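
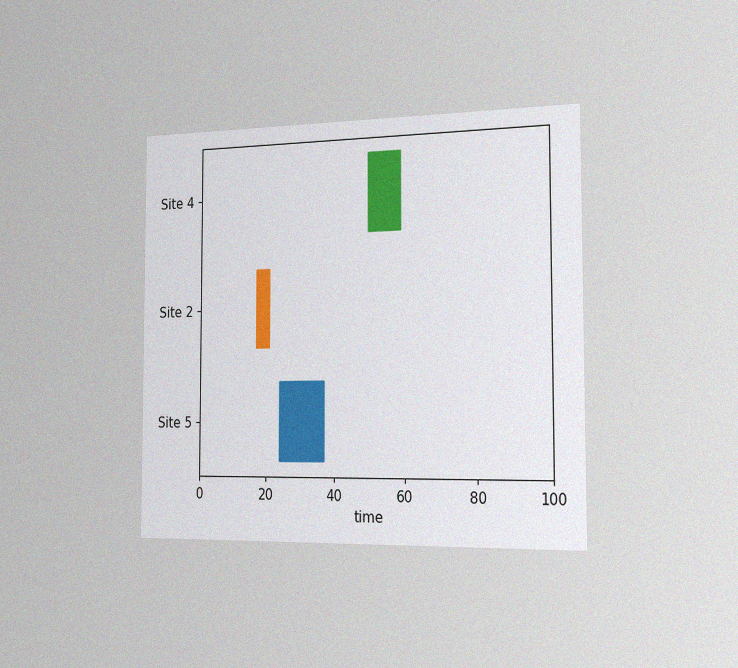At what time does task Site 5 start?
24

The chart is viewed slightly from the right, with some photo noise. The Site 5 bar begins at t=24.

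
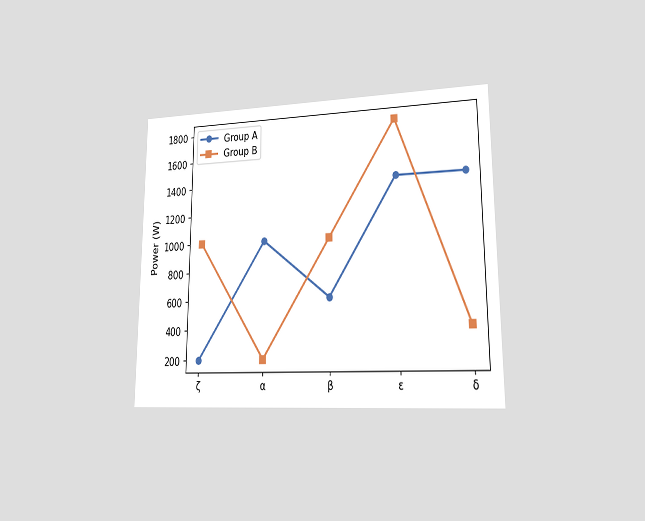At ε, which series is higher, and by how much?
Group B, by 400W

The chart is viewed at a slight angle. At ε, Group B sits above the other line by 400W.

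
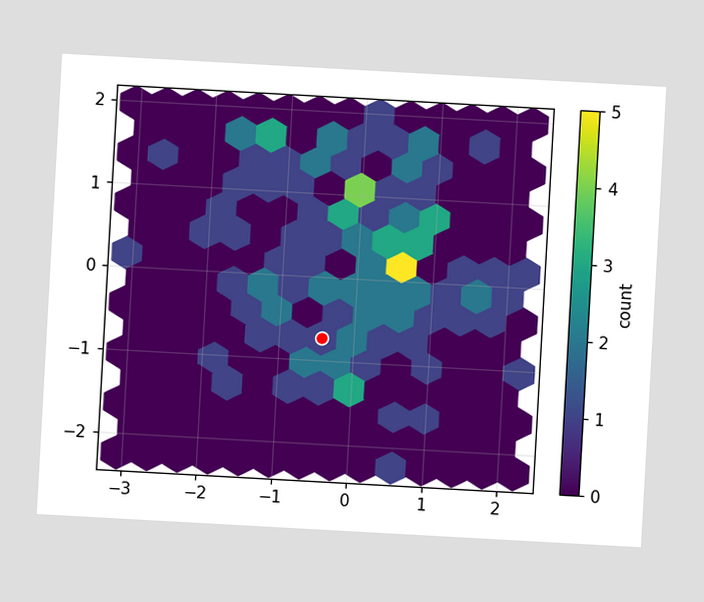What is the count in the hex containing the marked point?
The chart is tilted about 3° clockwise. The marked hex reads 1 on the colorbar.

1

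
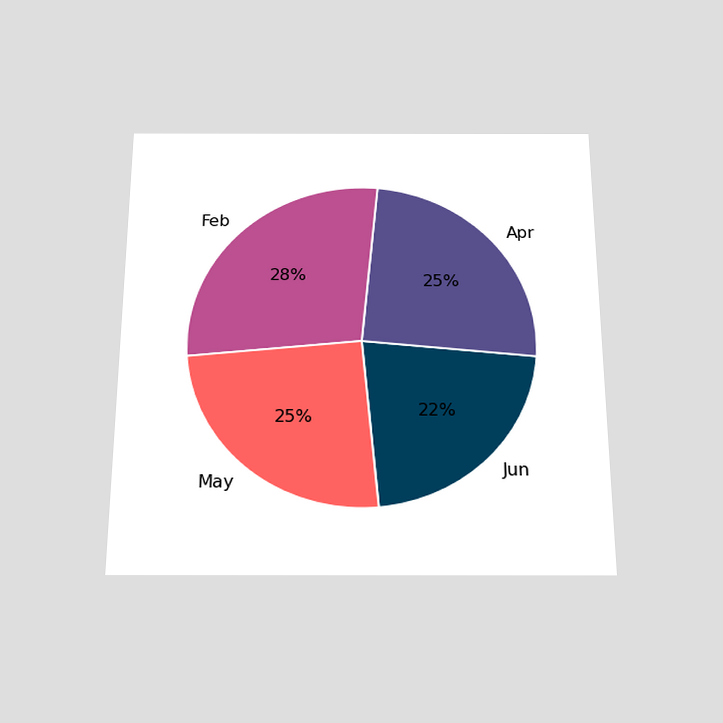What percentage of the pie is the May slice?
25%

The chart is viewed slightly from below. The May slice takes up 25% of the pie.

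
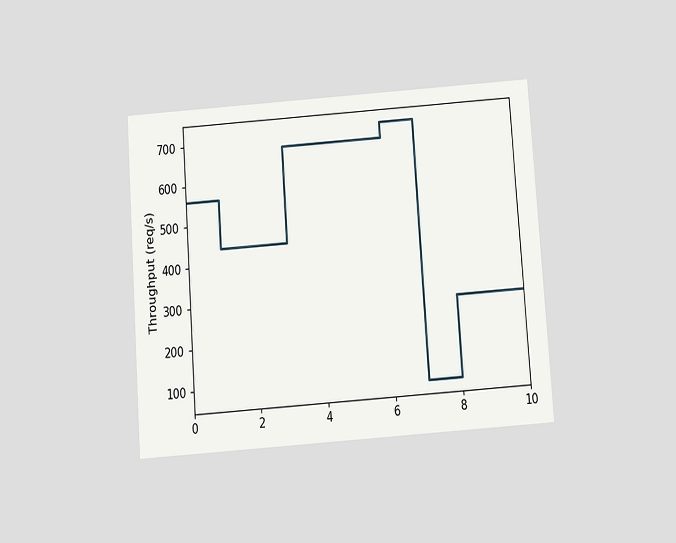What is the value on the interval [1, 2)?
440req/s

The chart is tilted about 4° counter-clockwise and viewed slightly from below. On [1, 2) the step sits at 440req/s.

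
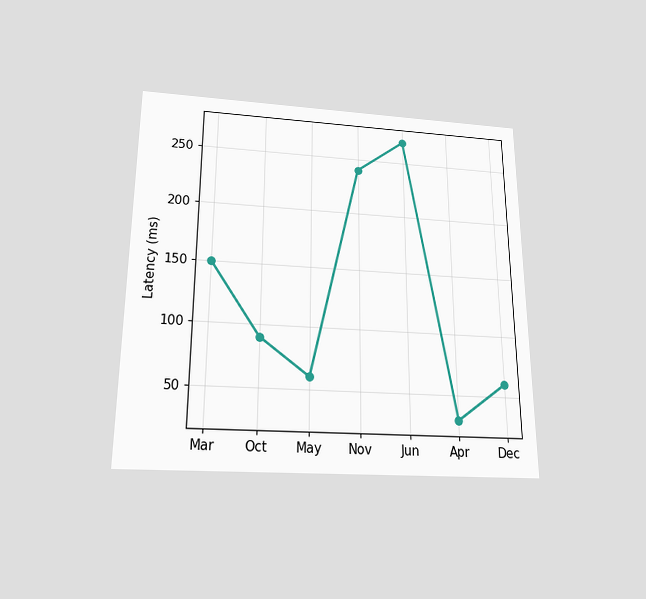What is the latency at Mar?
150ms

The chart is viewed slightly from below. At Mar, the line is at 150ms.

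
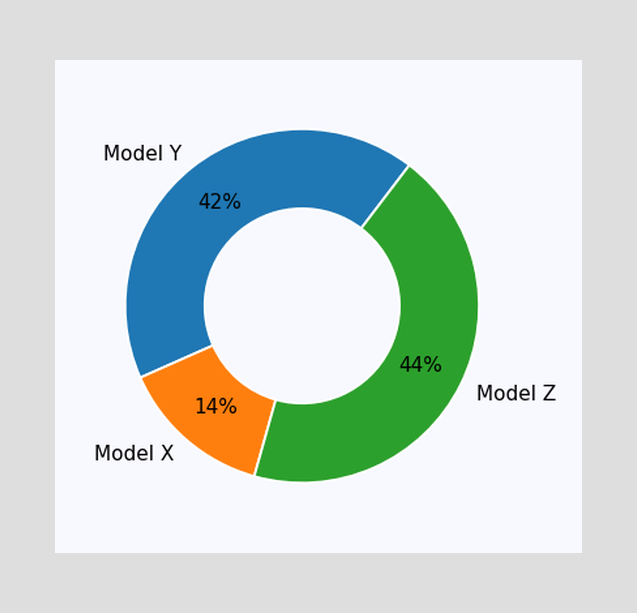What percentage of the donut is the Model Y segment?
42%

The Model Y segment takes up 42% of the ring.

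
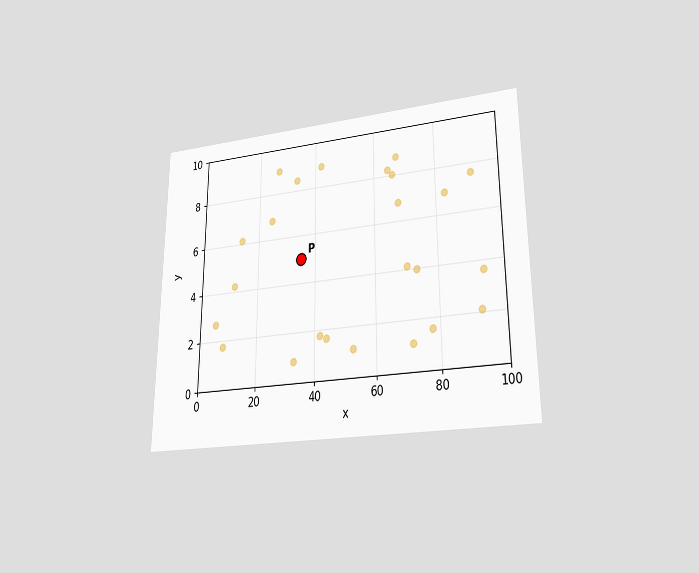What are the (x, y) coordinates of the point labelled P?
(35, 5)

The chart is viewed at a slight angle. Following the gridlines from P to each axis, P sits at (35, 5).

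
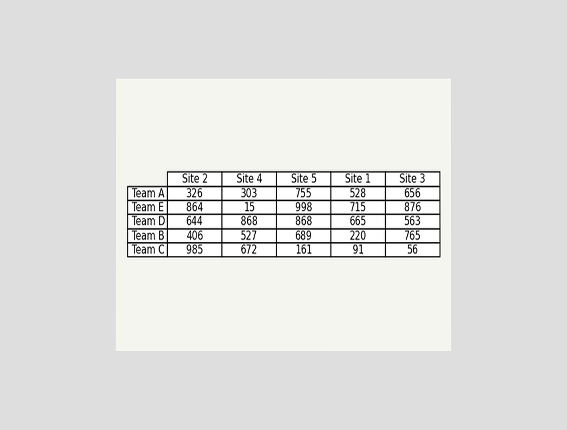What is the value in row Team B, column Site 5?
689

The chart is viewed at a slight angle. The (Team B, Site 5) cell reads 689.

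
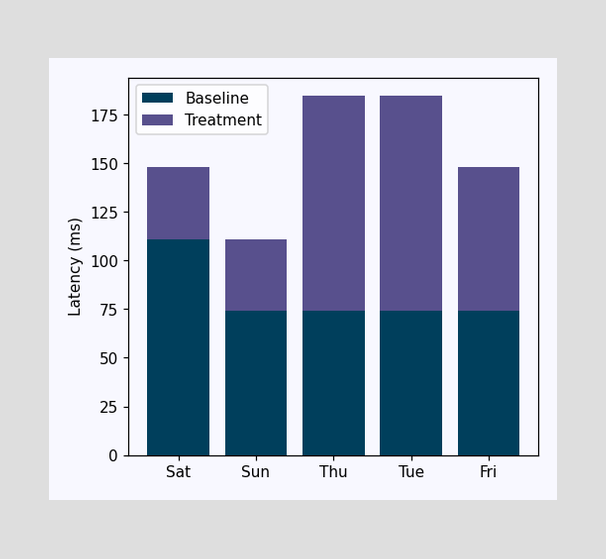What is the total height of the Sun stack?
111ms

The Sun stack's top reaches 111ms on the y-axis.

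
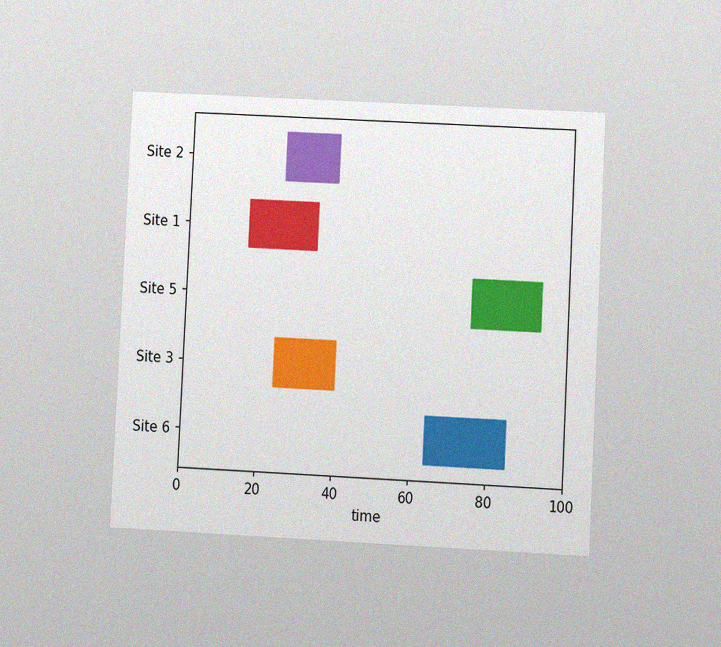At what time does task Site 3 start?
The chart is tilted about 3° clockwise and viewed at a slight angle, with some photo noise. The Site 3 bar begins at t=24.

24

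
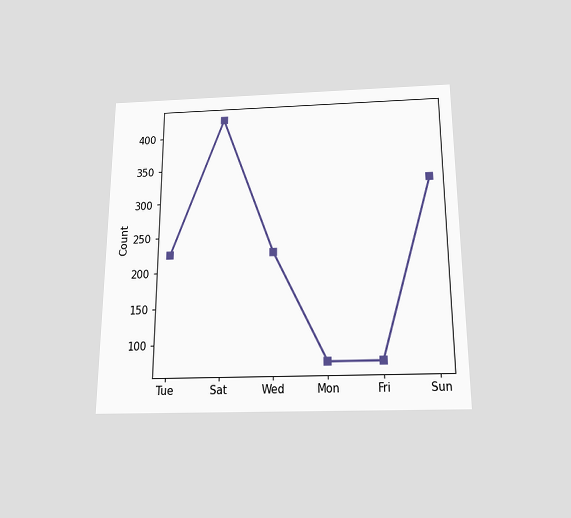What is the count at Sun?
325

The chart is viewed slightly from below. At Sun, the line is at 325.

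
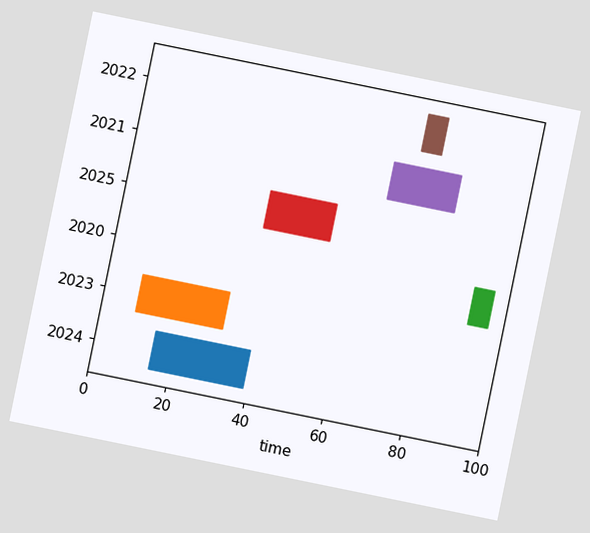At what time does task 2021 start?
65

The chart is tilted about 12° clockwise. The 2021 bar begins at t=65.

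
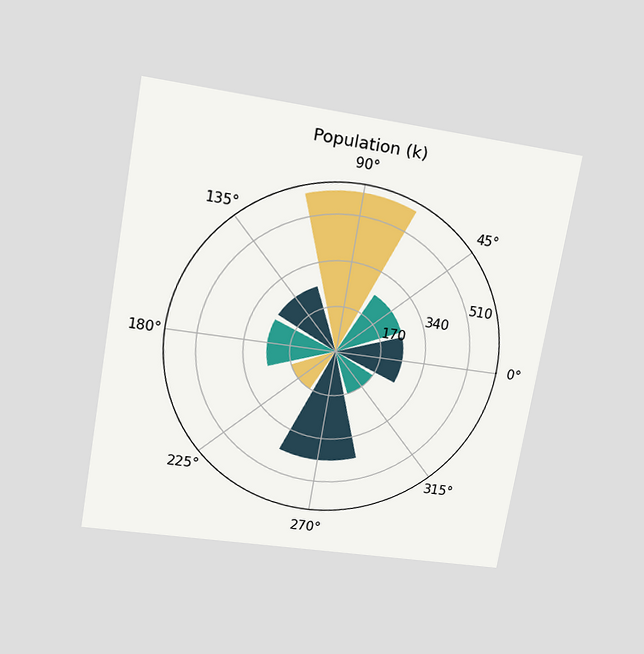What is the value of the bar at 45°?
The chart is tilted about 10° clockwise and viewed at a slight angle. The bar at 45° reaches 255k on the radial axis.

255k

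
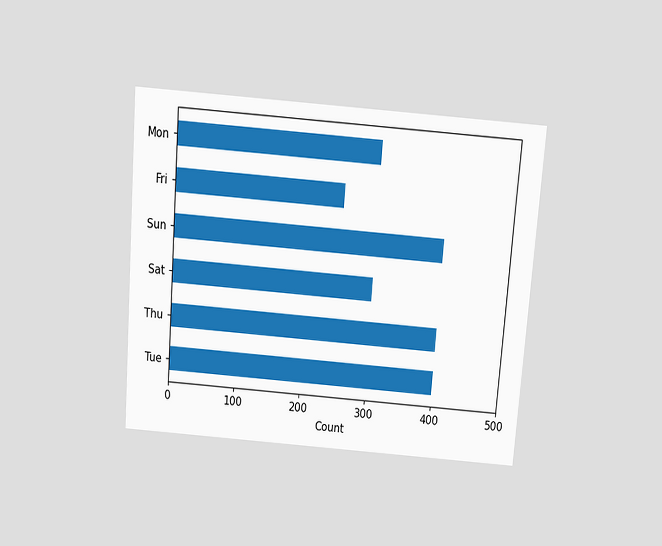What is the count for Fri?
The chart is tilted about 4° clockwise and viewed slightly from above. Reading along the chart's x-axis, the Fri bar reaches 250.

250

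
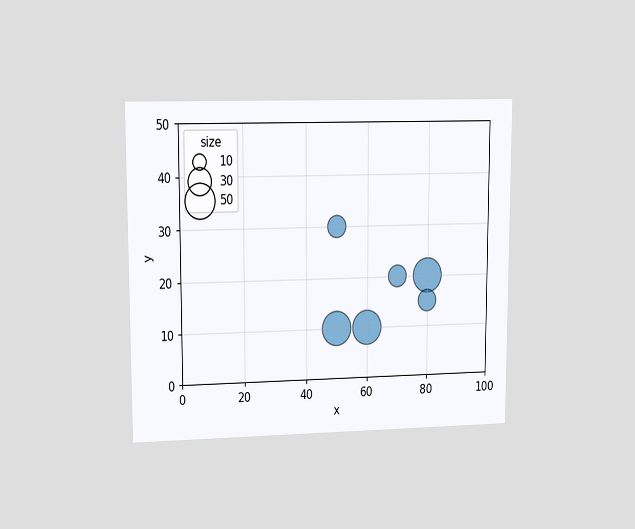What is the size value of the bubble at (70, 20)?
20

The chart is viewed at a slight angle. Matching the bubble at (70, 20) against the size legend gives 20.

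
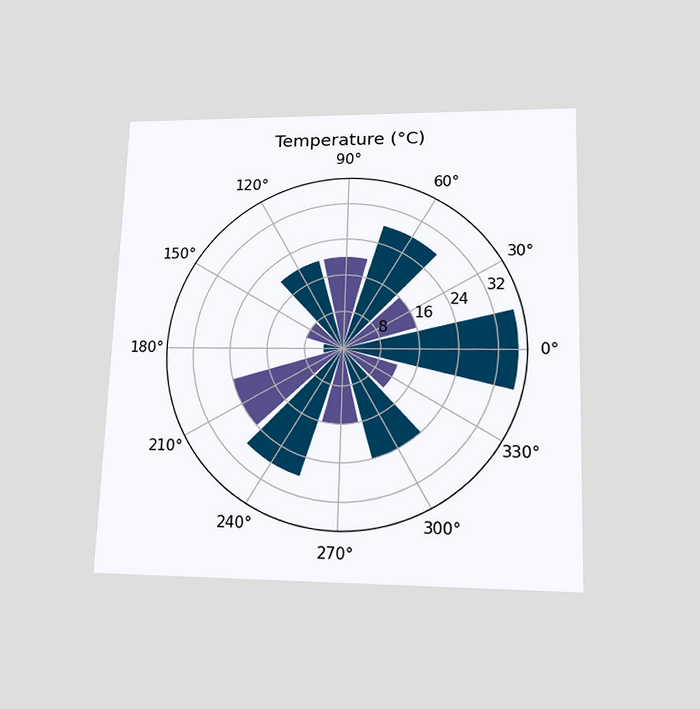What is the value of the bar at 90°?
20°C

The chart is viewed slightly from below. The bar at 90° reaches 20°C on the radial axis.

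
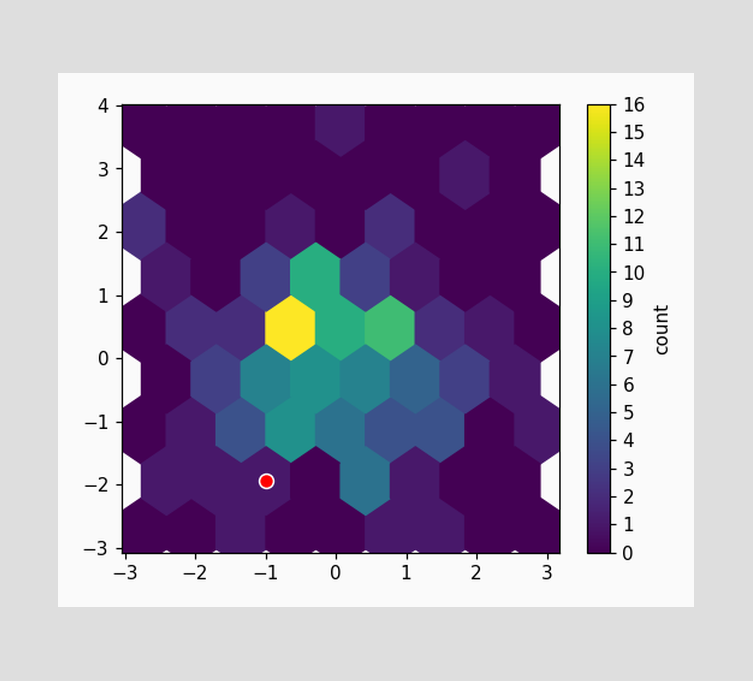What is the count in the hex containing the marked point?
1

The marked hex reads 1 on the colorbar.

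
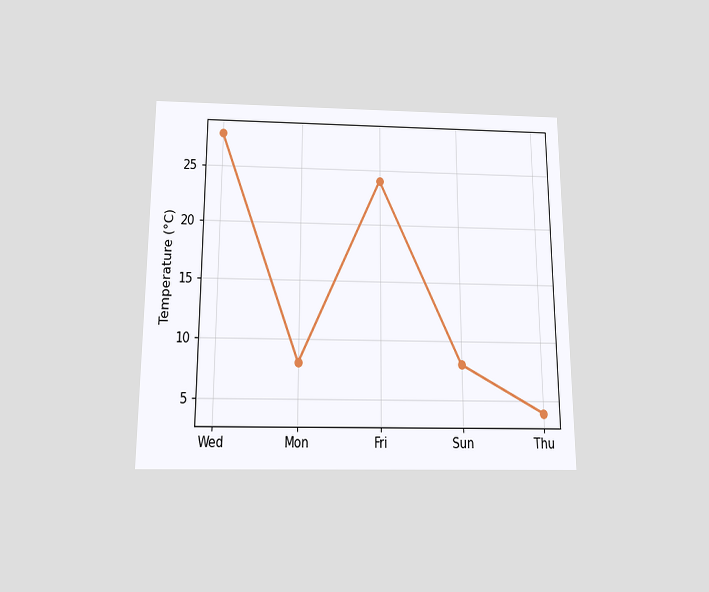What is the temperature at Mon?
The chart is viewed slightly from below. At Mon, the line is at 8°C.

8°C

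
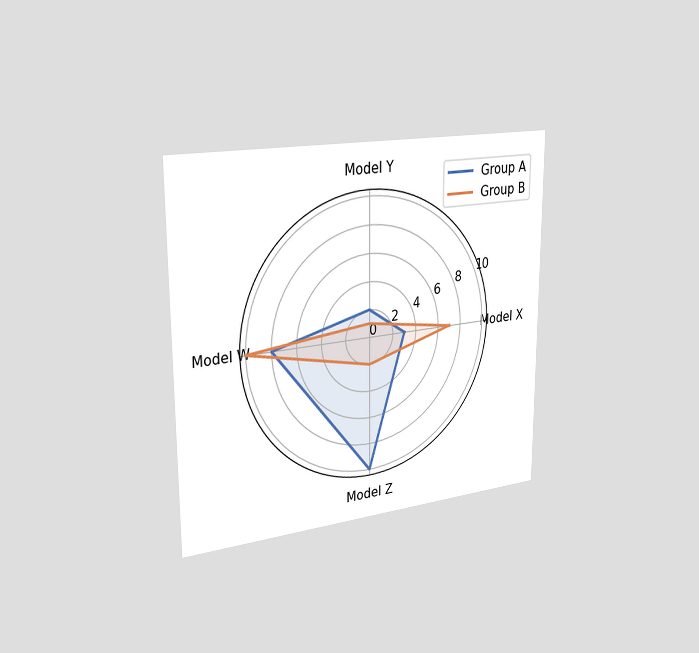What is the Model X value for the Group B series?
The chart is viewed slightly from the left. On the Model X axis, Group B reaches 7.

7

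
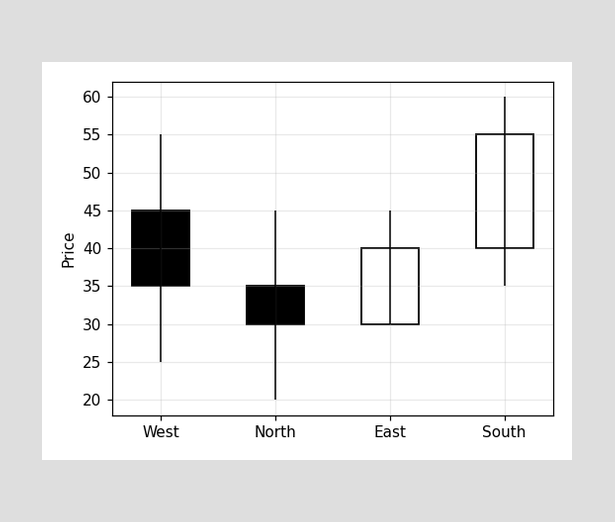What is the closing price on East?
40

The East candle closes at 40.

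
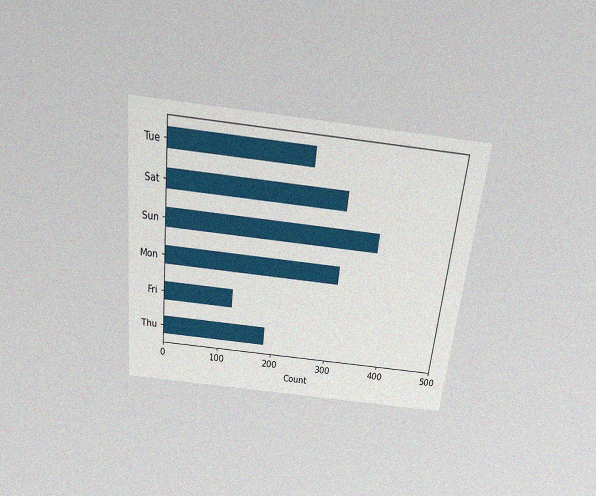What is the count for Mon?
310

The chart is tilted about 6° clockwise and viewed slightly from above, with some photo noise. Reading along the chart's x-axis, the Mon bar reaches 310.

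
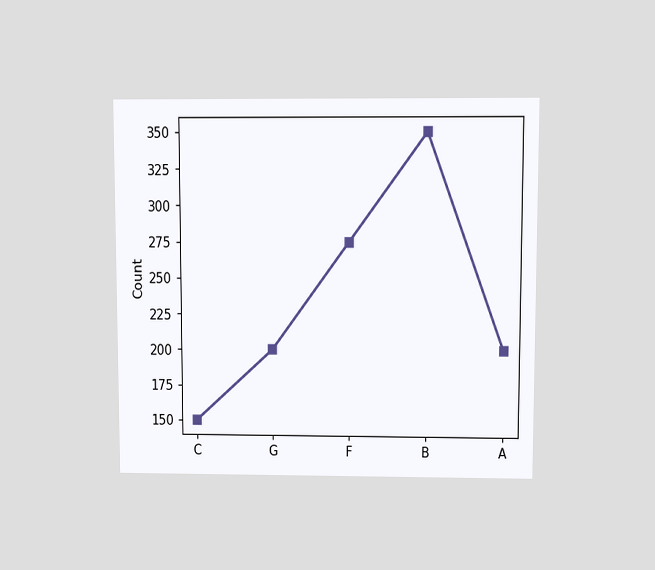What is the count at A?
200

The chart is viewed slightly from above. At A, the line is at 200.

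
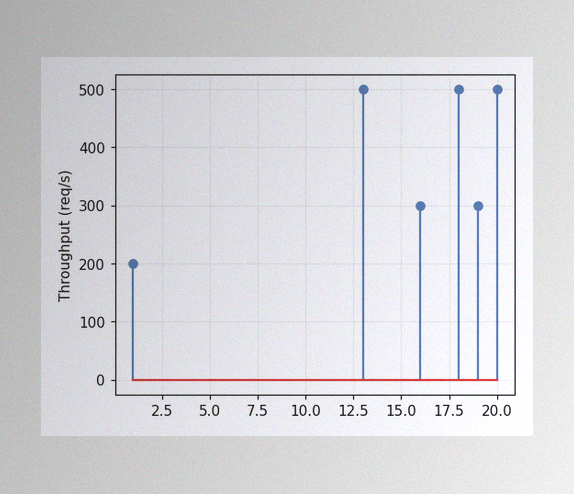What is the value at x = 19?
300req/s

The image has some photo noise and uneven lighting. The stem at x=19 reaches 300req/s.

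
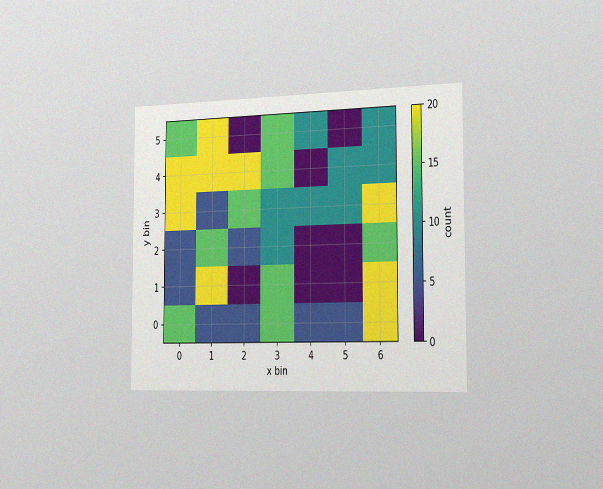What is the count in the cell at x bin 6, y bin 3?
20

The chart is viewed slightly from the right, with some photo noise. Matching the cell (6, 3) against the colorbar gives 20.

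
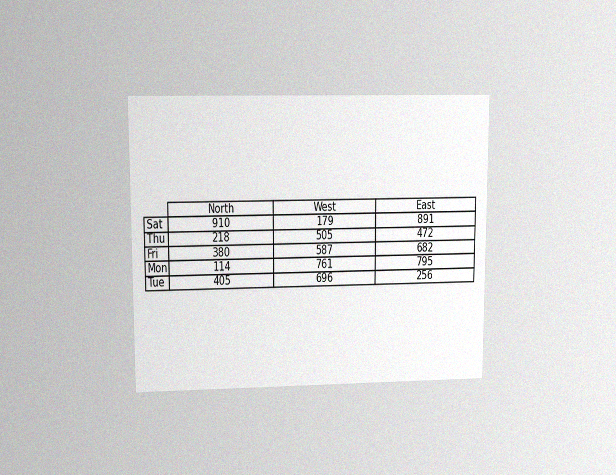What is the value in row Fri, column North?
380

The chart is viewed at a slight angle, with some photo noise. The (Fri, North) cell reads 380.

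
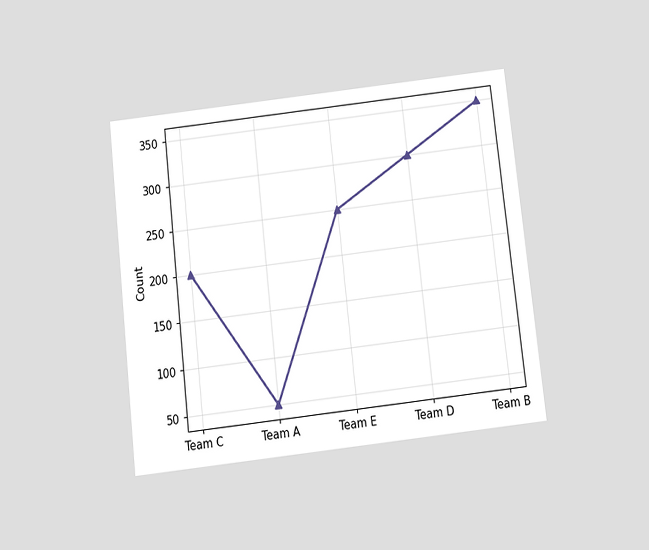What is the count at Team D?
The chart is tilted about 6° counter-clockwise and viewed slightly from below. At Team D, the line is at 300.

300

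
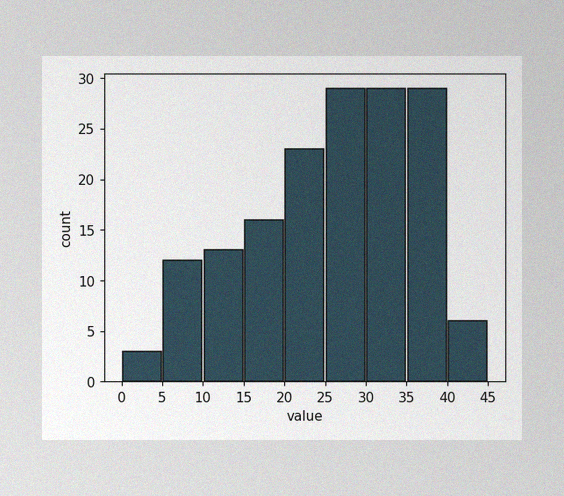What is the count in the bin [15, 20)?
16

The image has some photo noise and uneven lighting. The [15, 20) bin has height 16.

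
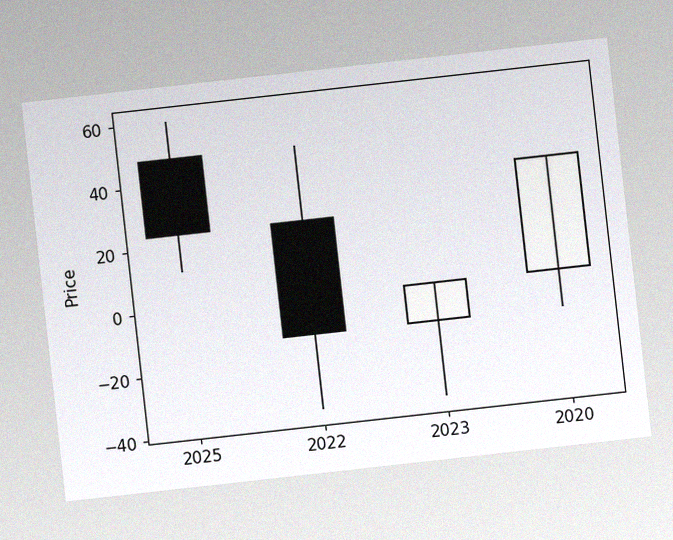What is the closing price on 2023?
The chart is tilted about 6° counter-clockwise, with some photo noise. The 2023 candle closes at 0.

0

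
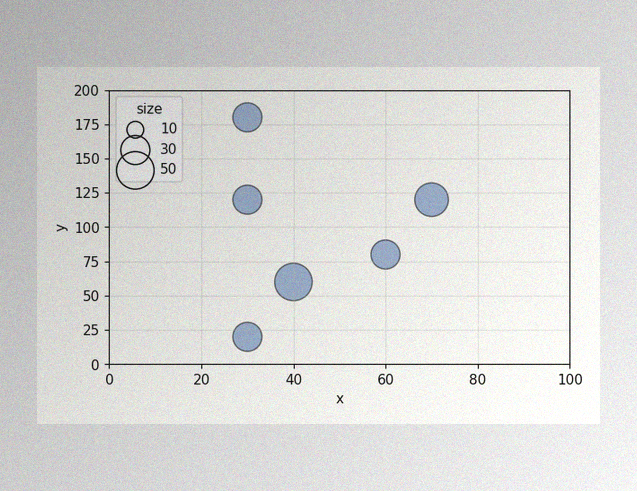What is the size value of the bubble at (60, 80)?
The image has some photo noise and uneven lighting. Matching the bubble at (60, 80) against the size legend gives 30.

30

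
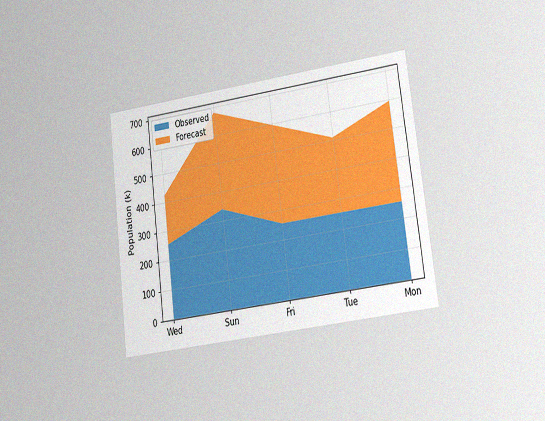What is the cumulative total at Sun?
The chart is tilted about 7° counter-clockwise and viewed at a slight angle, with some photo noise. The stacked total at Sun reaches 680k.

680k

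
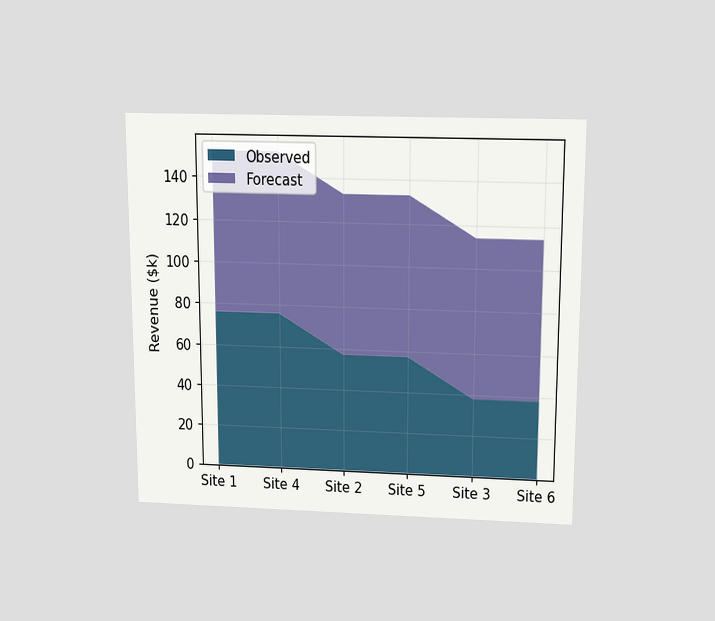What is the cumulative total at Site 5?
The chart is viewed slightly from above. The stacked total at Site 5 reaches $133k.

$133k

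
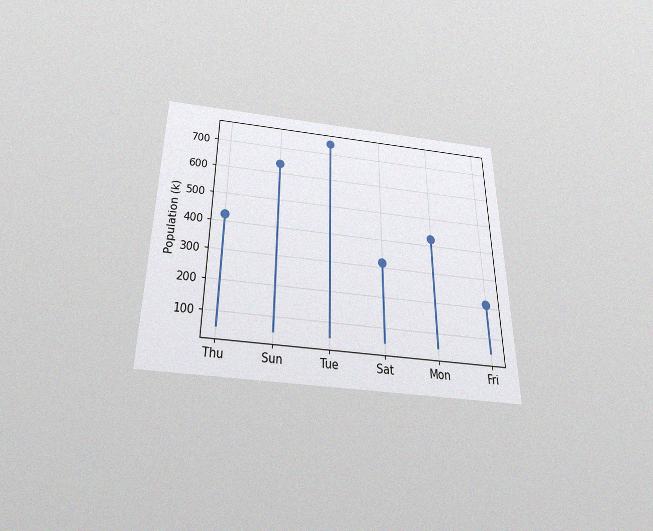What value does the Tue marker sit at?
742k

The chart is viewed slightly from below, with some photo noise. The Tue marker sits at 742k.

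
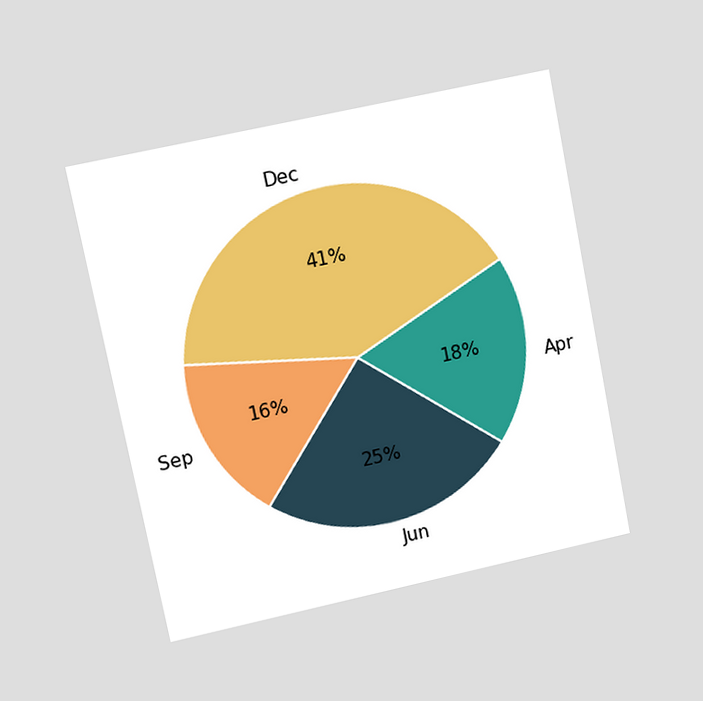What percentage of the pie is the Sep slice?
The chart is tilted about 11° counter-clockwise and viewed at a slight angle. The Sep slice takes up 16% of the pie.

16%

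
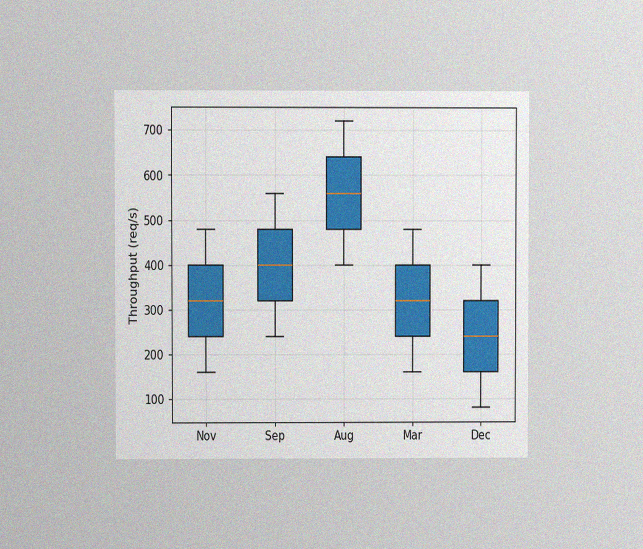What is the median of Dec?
240req/s

The chart is viewed at a slight angle, with some photo noise. The median line in the Dec box sits at 240req/s.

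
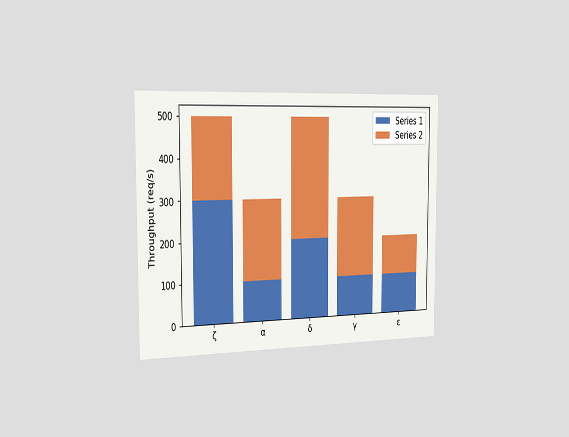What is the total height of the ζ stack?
The chart is viewed slightly from the left. The ζ stack's top reaches 500req/s on the y-axis.

500req/s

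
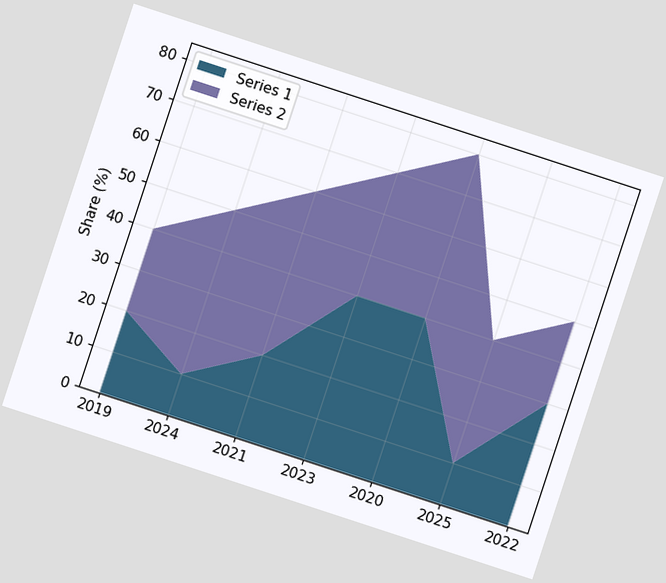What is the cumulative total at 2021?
The chart is tilted about 18° clockwise. The stacked total at 2021 reaches 60%.

60%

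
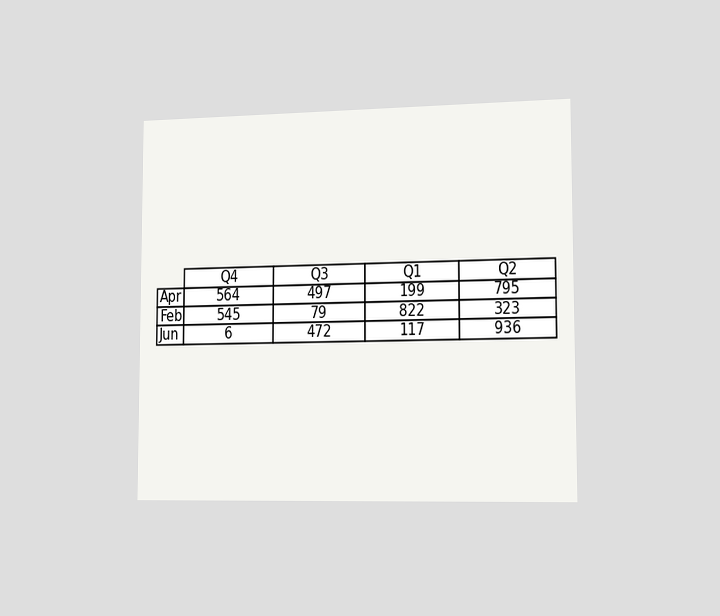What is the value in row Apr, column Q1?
The chart is viewed slightly from the right. The (Apr, Q1) cell reads 199.

199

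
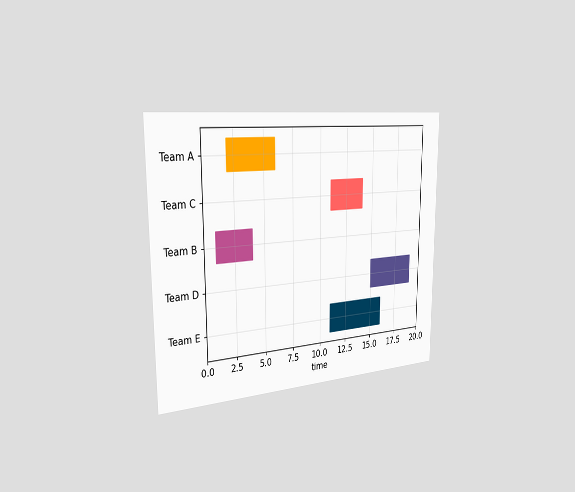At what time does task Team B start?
1

The chart is viewed slightly from the left. The Team B bar begins at t=1.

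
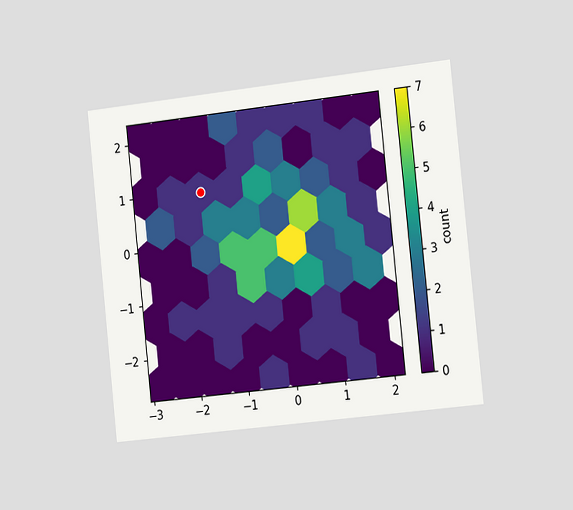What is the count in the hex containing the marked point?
The chart is tilted about 6° counter-clockwise and viewed slightly from the right. The marked hex reads 1 on the colorbar.

1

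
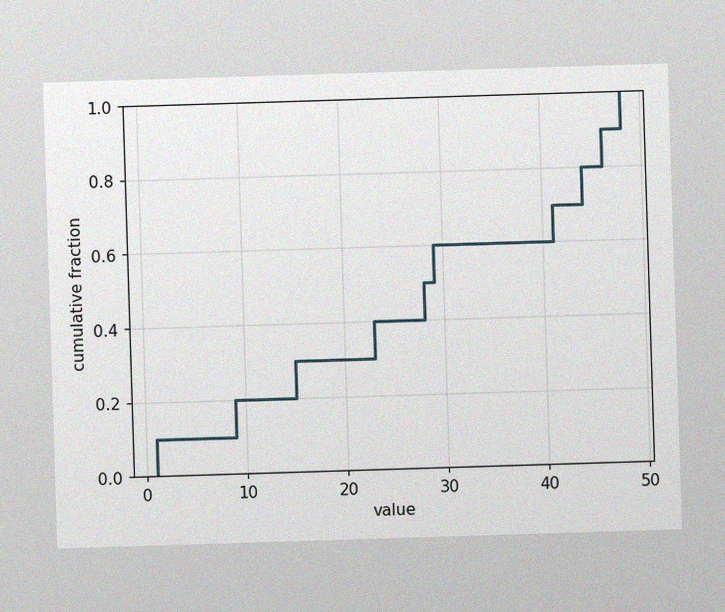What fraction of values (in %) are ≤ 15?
30%

The image has some photo noise and uneven lighting. At x=15 the ECDF step is at 30%.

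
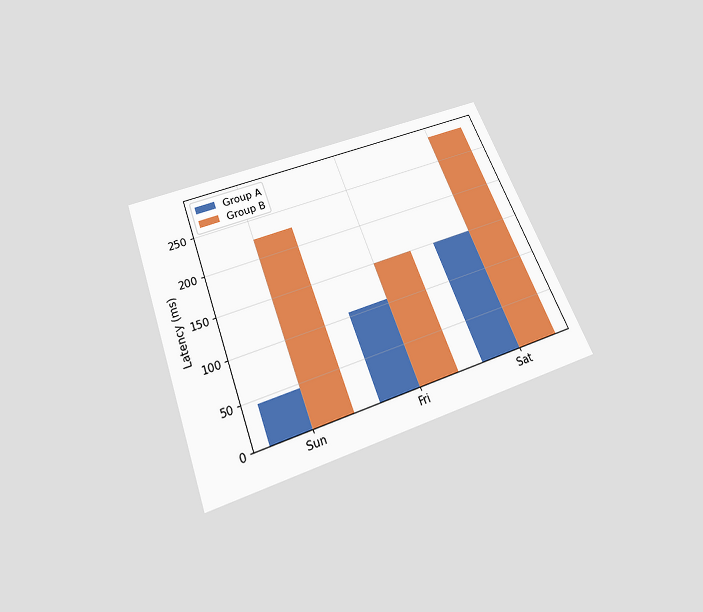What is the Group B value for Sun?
225ms

The chart is tilted about 21° counter-clockwise and viewed slightly from below. The Group B bar at Sun reaches 225ms on the y-axis.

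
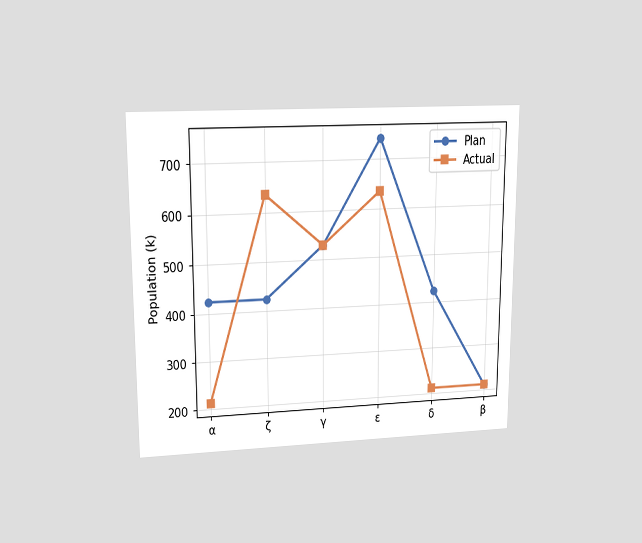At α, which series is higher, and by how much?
The chart is viewed at a slight angle. At α, Plan sits above the other line by 212k.

Plan, by 212k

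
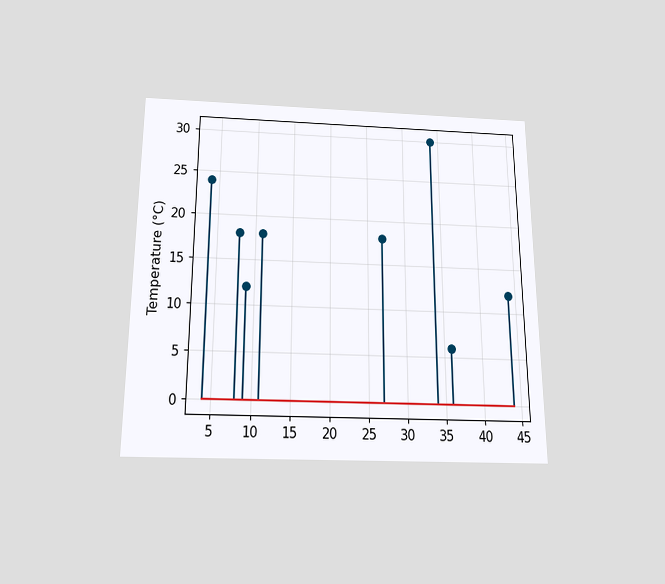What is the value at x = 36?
The chart is viewed slightly from below. The stem at x=36 reaches 6°C.

6°C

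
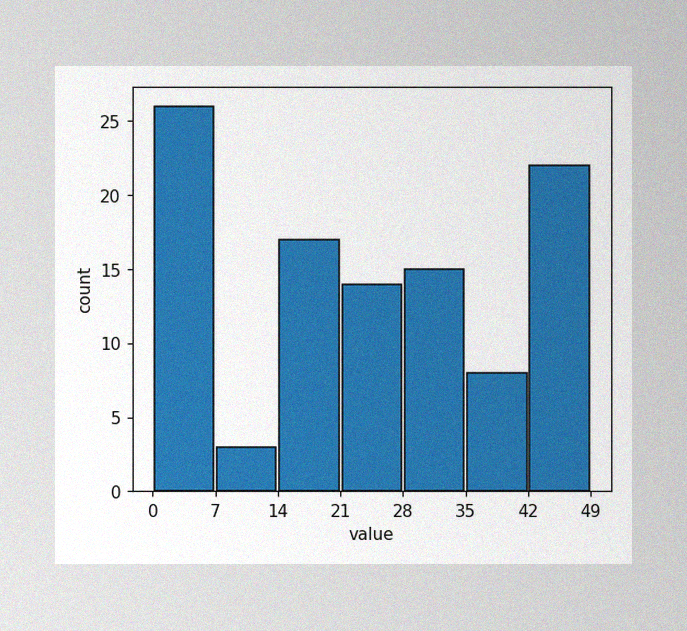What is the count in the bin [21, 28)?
14

The image has some photo noise and uneven lighting. The [21, 28) bin has height 14.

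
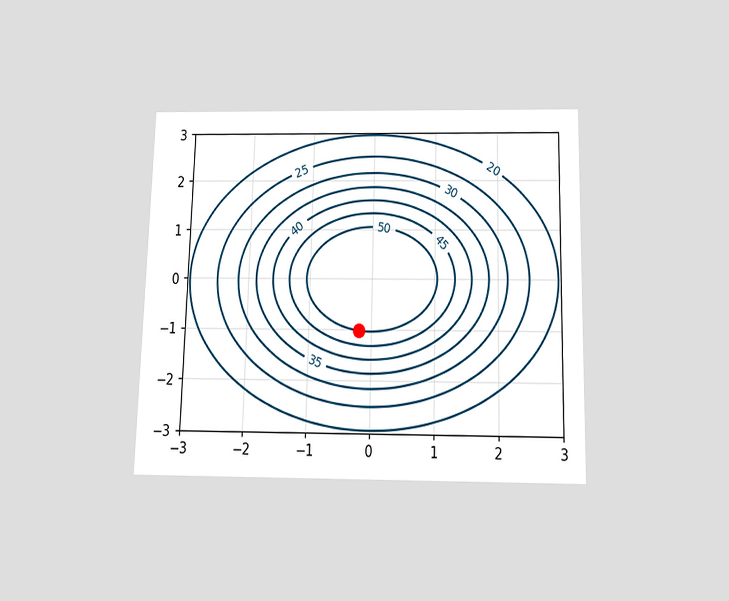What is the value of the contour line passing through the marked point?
The chart is viewed slightly from below. The marked point sits on the contour labelled 50.

50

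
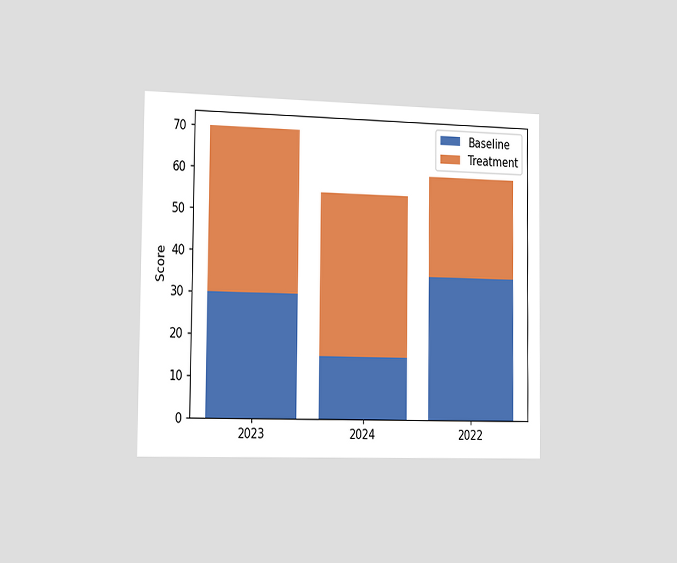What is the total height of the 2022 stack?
The chart is viewed slightly from the left. The 2022 stack's top reaches 60 on the y-axis.

60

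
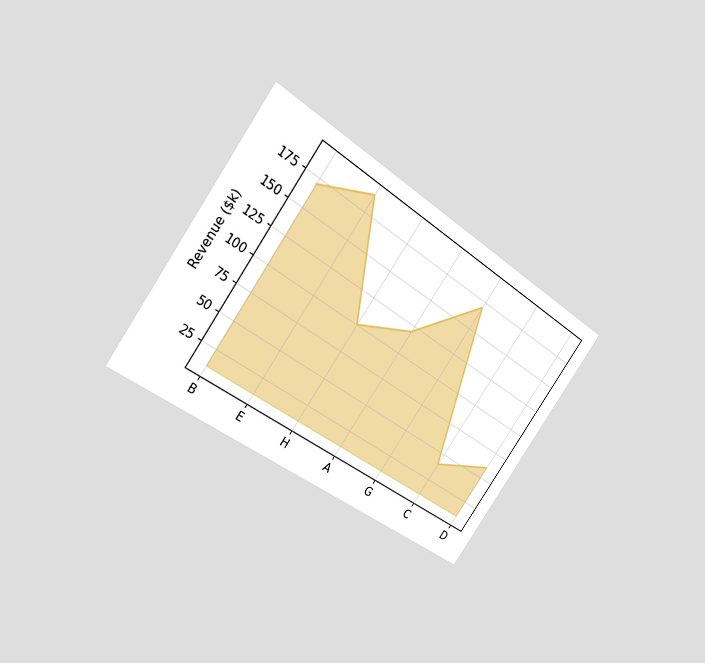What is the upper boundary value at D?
$60k

The chart is tilted about 35° clockwise and viewed at a slight angle. At D the upper boundary is at $60k.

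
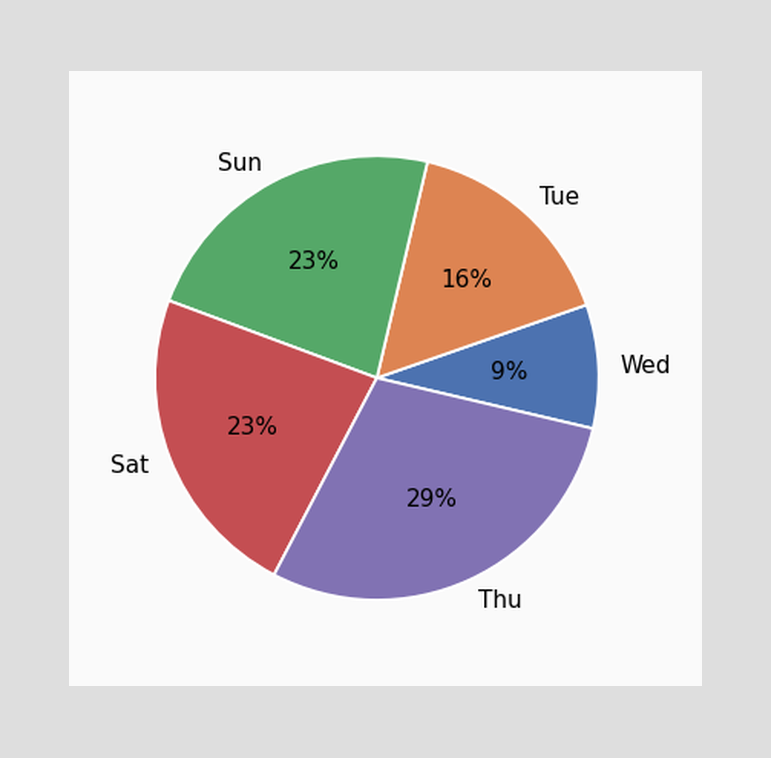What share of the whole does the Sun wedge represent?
23%

The Sun slice takes up 23% of the pie.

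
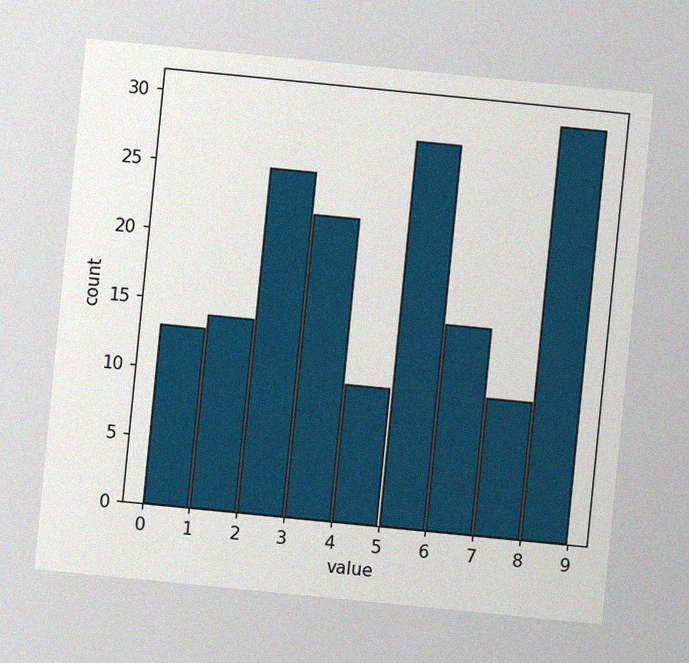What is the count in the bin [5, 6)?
28

The chart is tilted about 6° clockwise, with some photo noise. The [5, 6) bin has height 28.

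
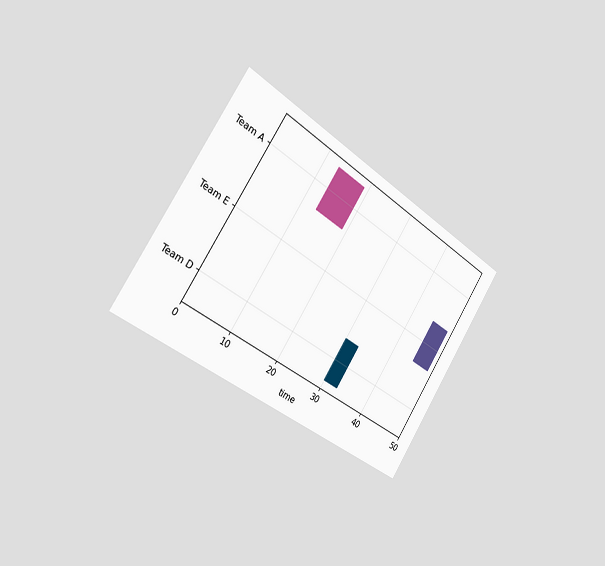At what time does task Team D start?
30

The chart is tilted about 33° clockwise and viewed slightly from the left. The Team D bar begins at t=30.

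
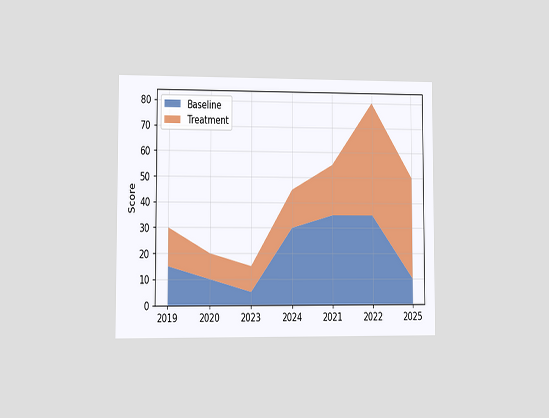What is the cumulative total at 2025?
The chart is viewed at a slight angle. The stacked total at 2025 reaches 50.

50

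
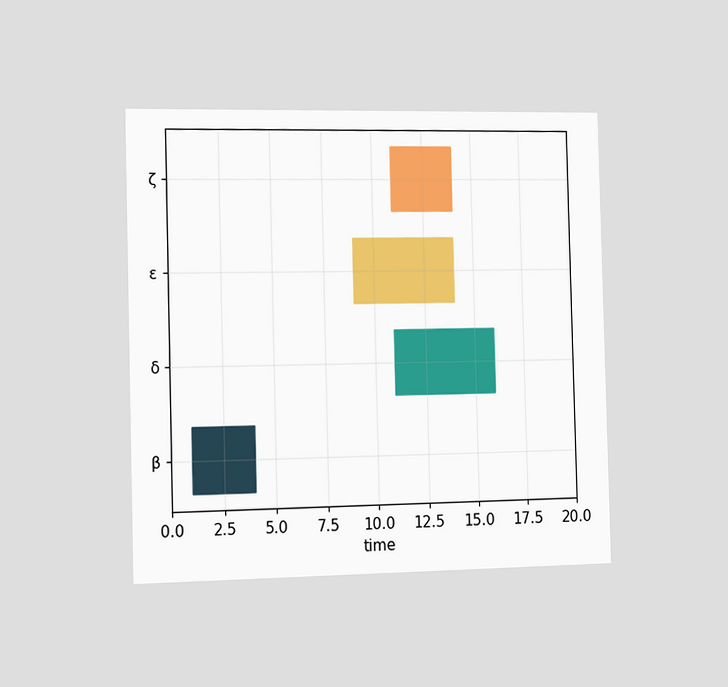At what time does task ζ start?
The chart is viewed slightly from the left. The ζ bar begins at t=11.

11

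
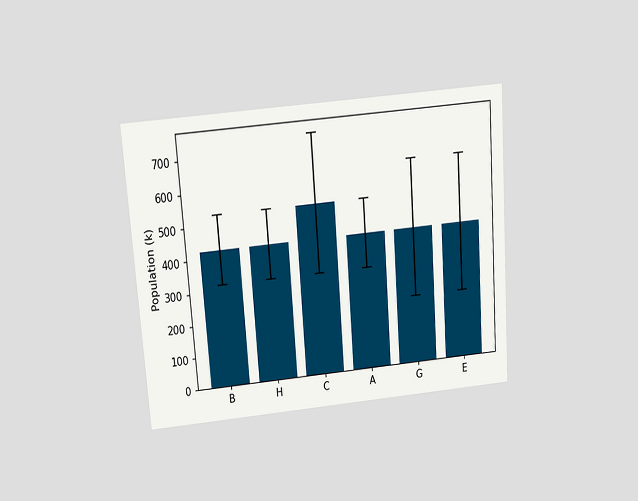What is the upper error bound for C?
742k

The chart is tilted about 4° counter-clockwise and viewed slightly from above. The C bar's upper whisker reaches 742k.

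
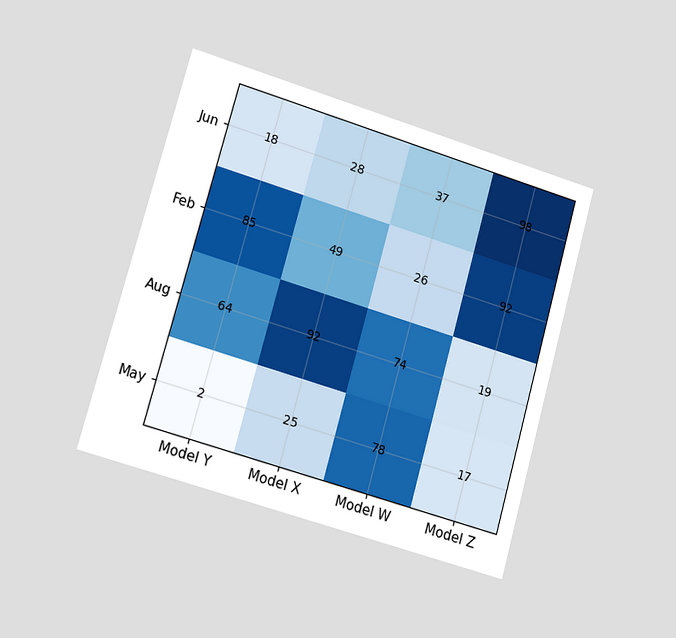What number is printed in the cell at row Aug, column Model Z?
The chart is tilted about 16° clockwise and viewed slightly from the left. The (Aug, Model Z) cell reads 19.

19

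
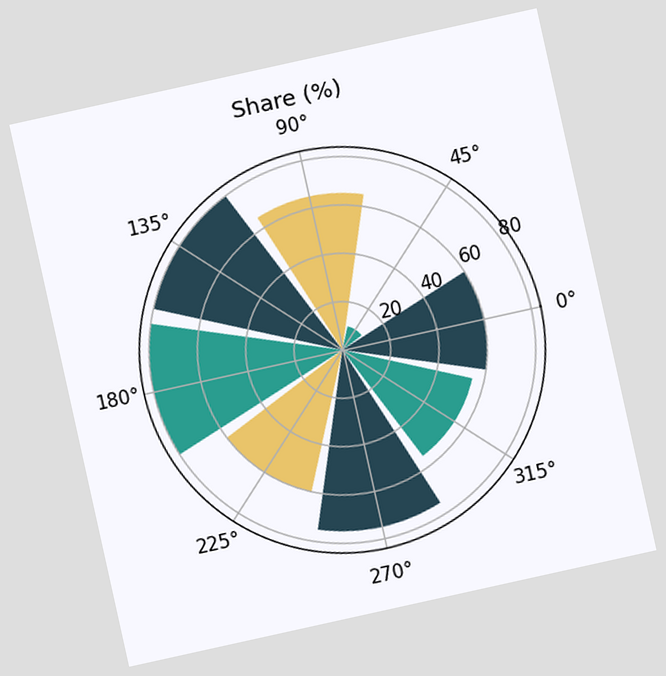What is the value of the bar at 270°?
The chart is tilted about 12° counter-clockwise. The bar at 270° reaches 75% on the radial axis.

75%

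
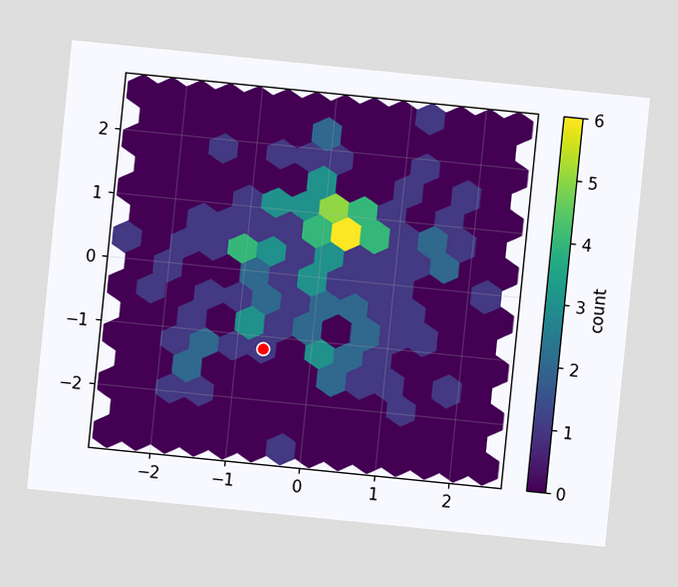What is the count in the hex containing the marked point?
1

The chart is tilted about 6° clockwise. The marked hex reads 1 on the colorbar.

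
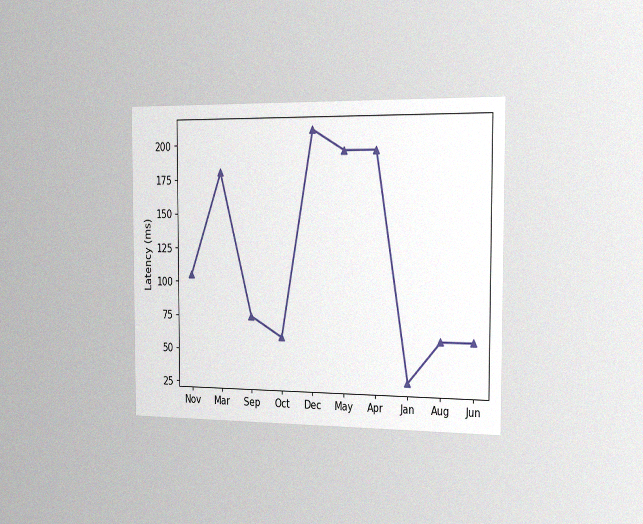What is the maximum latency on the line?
210ms

The chart is viewed slightly from the right, with some photo noise. The highest point is at Dec, and reading across to the y-axis gives 210ms.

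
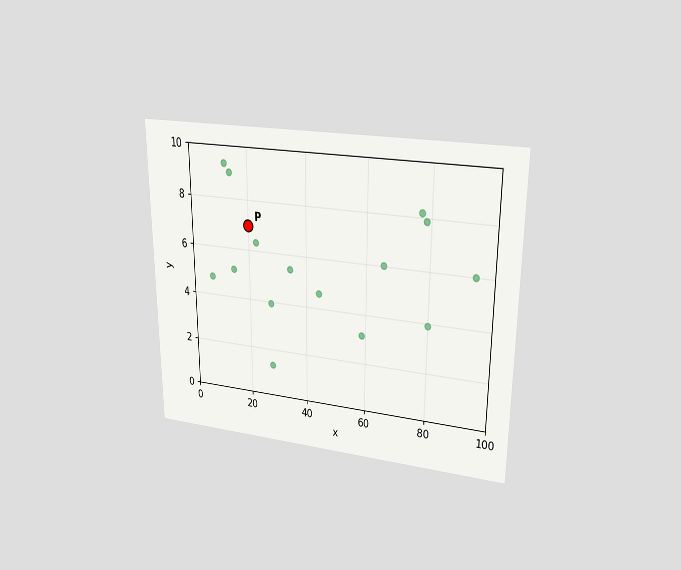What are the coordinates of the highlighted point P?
(20, 7)

The chart is viewed at a slight angle. Following the gridlines from P to each axis, P sits at (20, 7).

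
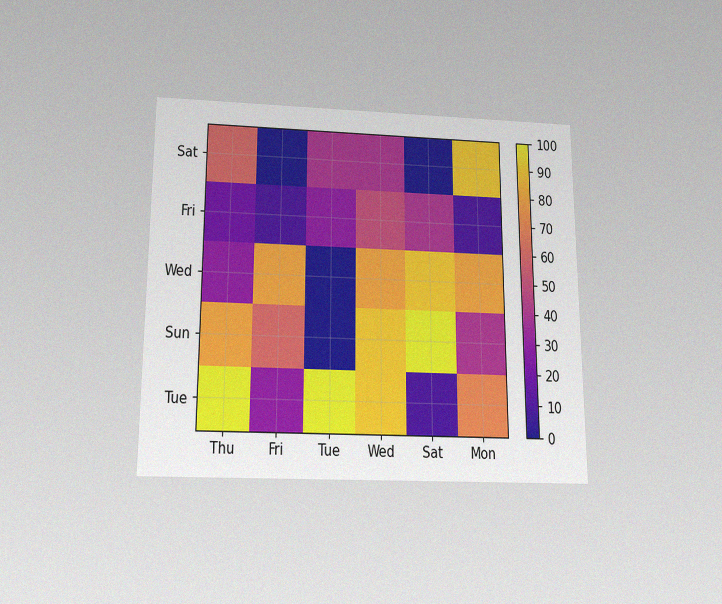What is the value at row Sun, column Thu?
80

The chart is viewed slightly from below, with some photo noise. Matching cell (Sun, Thu) against the colorbar gives 80.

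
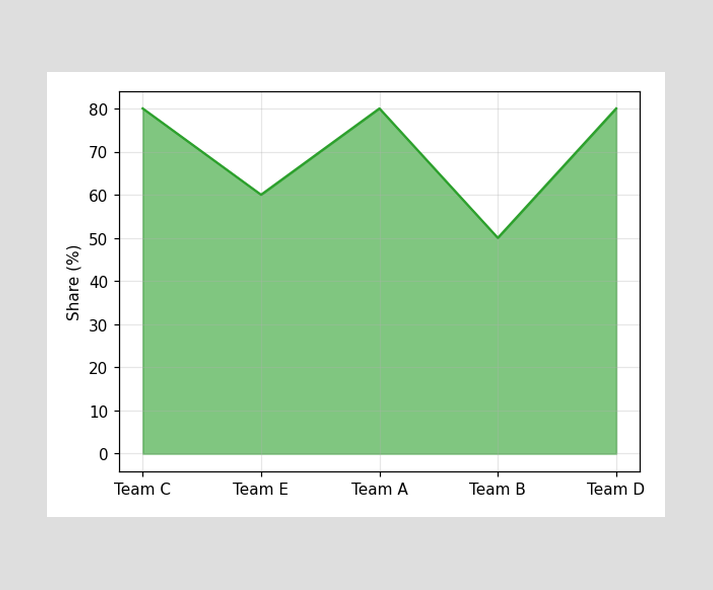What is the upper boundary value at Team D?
80%

At Team D the upper boundary is at 80%.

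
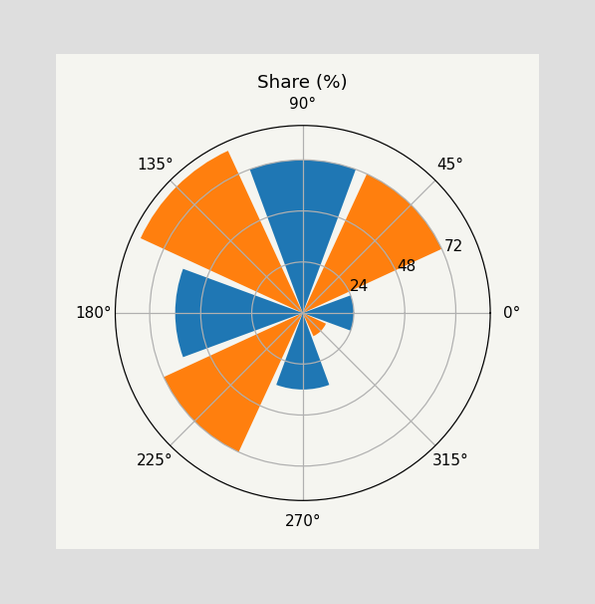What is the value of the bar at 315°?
The bar at 315° reaches 12% on the radial axis.

12%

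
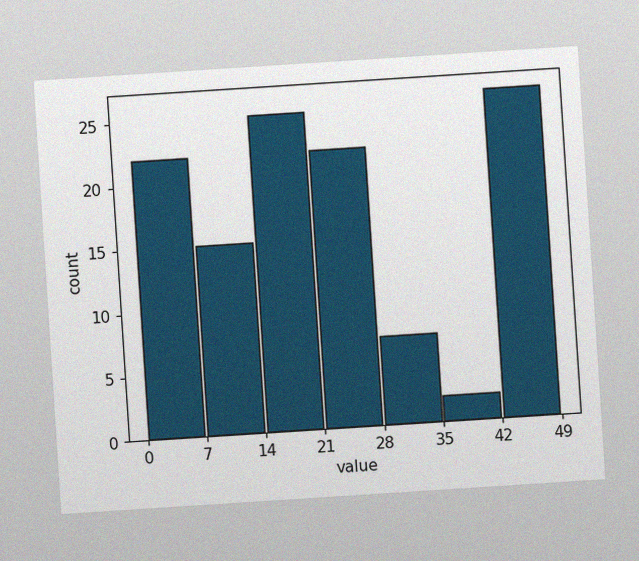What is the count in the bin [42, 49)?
26

The chart is tilted about 4° counter-clockwise, with some photo noise. The [42, 49) bin has height 26.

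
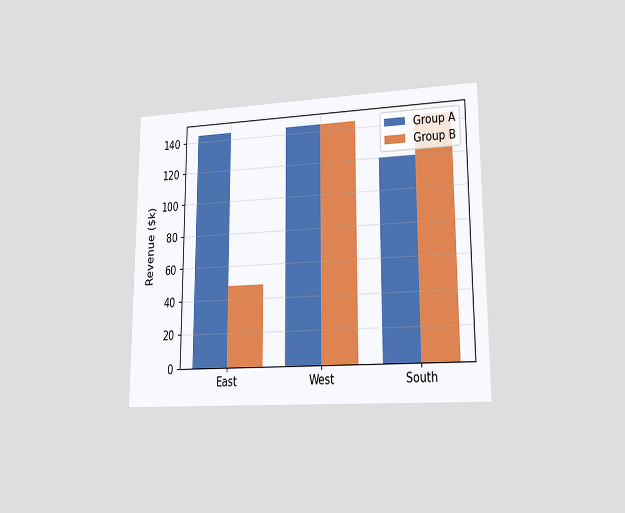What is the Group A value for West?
$144k

The chart is viewed at a slight angle. The Group A bar at West reaches $144k on the y-axis.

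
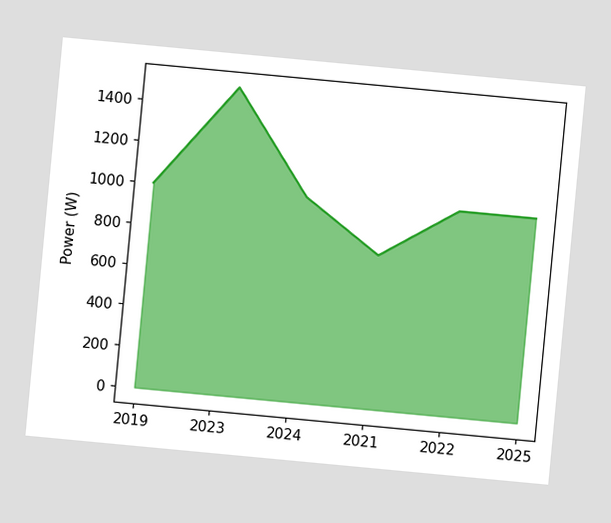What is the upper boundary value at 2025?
The chart is tilted about 5° clockwise. At 2025 the upper boundary is at 1000W.

1000W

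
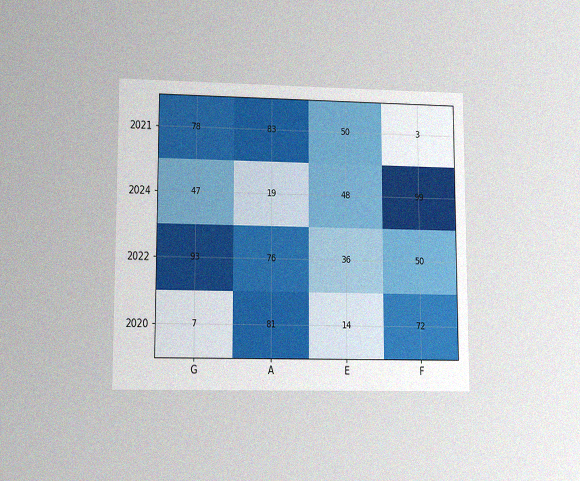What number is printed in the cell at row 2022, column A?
76

The chart is viewed at a slight angle, with some photo noise. The (2022, A) cell reads 76.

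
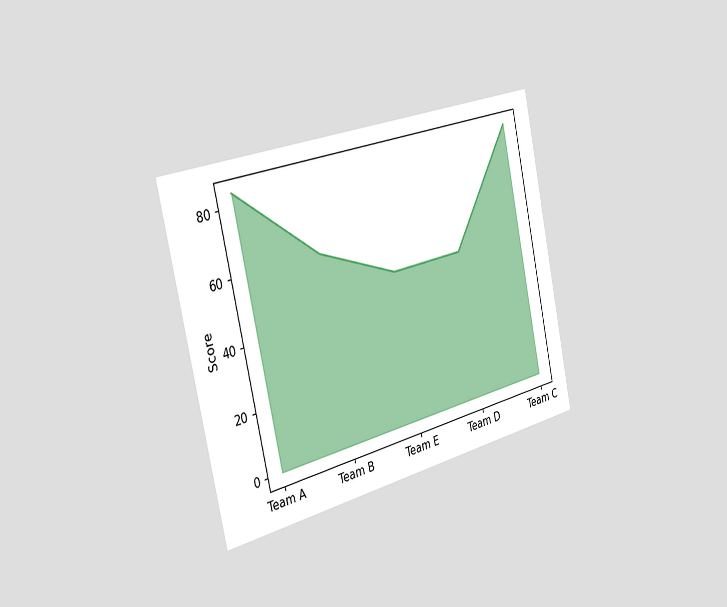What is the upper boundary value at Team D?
The chart is tilted about 12° counter-clockwise and viewed slightly from the left. At Team D the upper boundary is at 48.

48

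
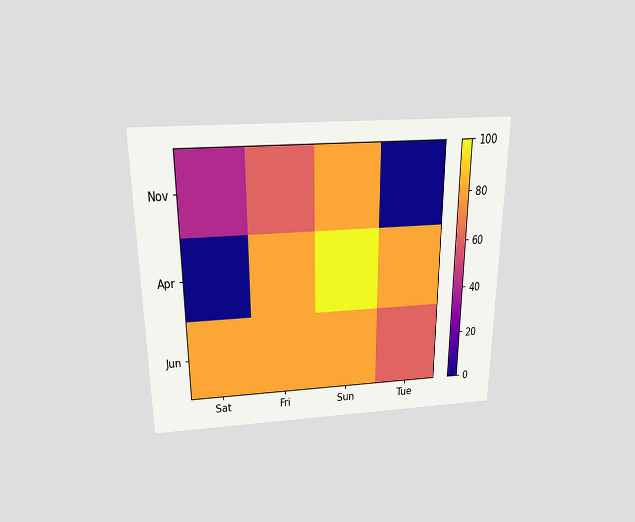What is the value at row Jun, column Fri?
The chart is viewed slightly from above. Matching cell (Jun, Fri) against the colorbar gives 80.

80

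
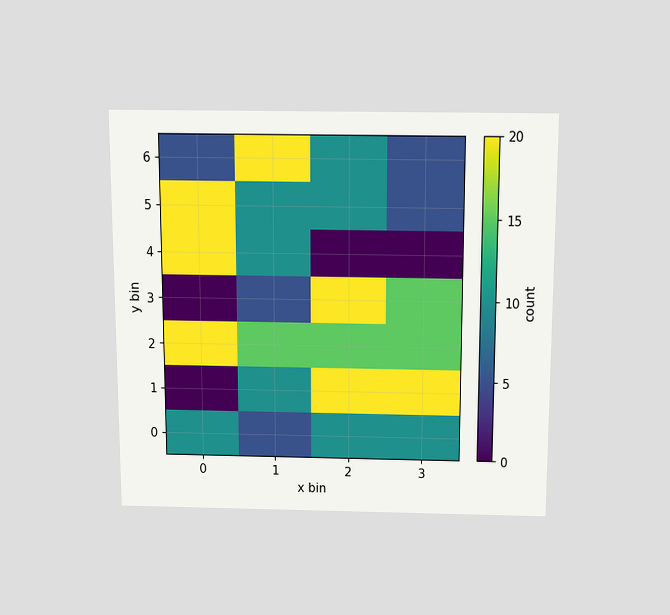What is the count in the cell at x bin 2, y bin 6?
The chart is viewed slightly from above. Matching the cell (2, 6) against the colorbar gives 10.

10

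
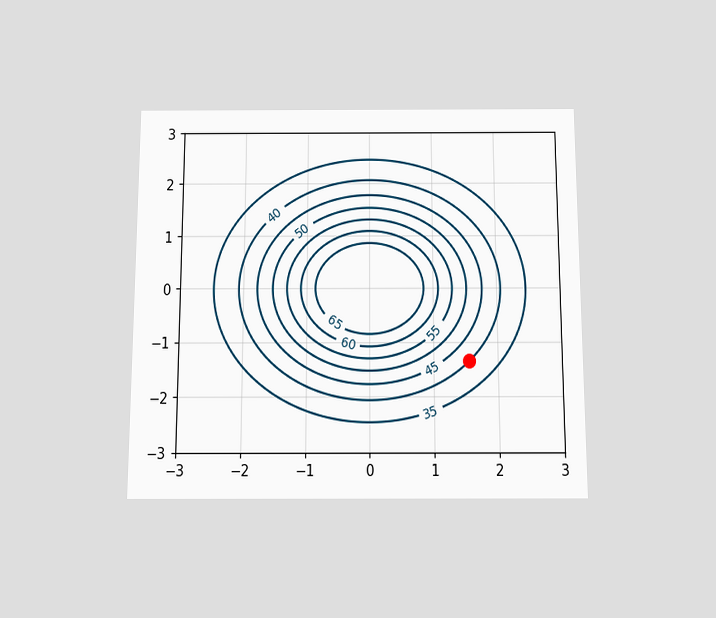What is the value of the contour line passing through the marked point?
40

The chart is viewed slightly from below. The marked point sits on the contour labelled 40.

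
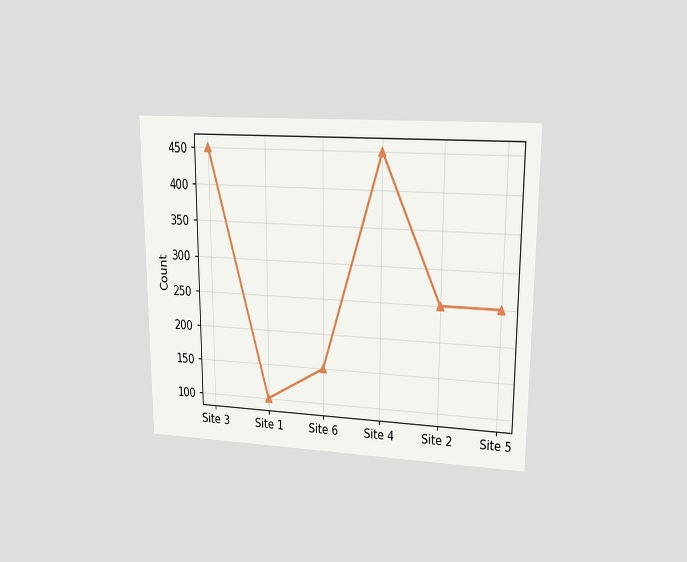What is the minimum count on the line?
The chart is viewed at a slight angle. The lowest point is at Site 1, and reading across to the y-axis gives 100.

100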